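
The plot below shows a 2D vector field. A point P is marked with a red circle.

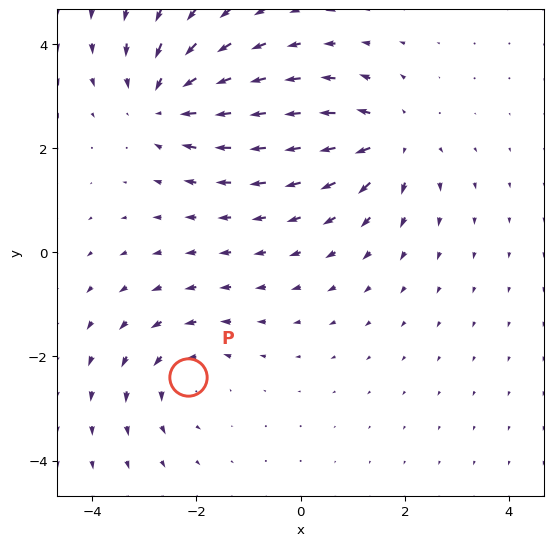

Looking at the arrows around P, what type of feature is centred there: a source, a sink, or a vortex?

At P (-2.2, -2.4) the arrows circulate counterclockwise. Divergence ≈0, curl about +4 — near-zero divergence with nonzero curl is a vortex.

vortex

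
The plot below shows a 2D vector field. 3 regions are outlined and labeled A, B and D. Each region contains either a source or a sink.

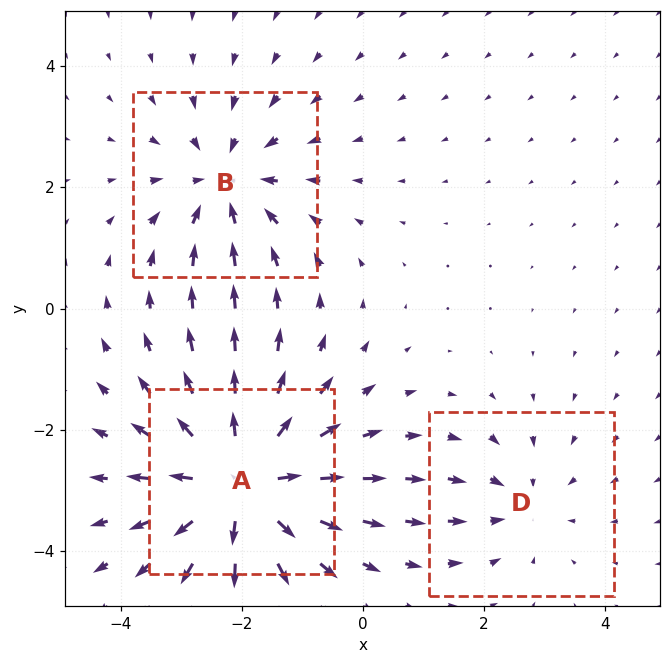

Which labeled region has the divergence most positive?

A

Divergence at each region's feature centre — A: about +5, B: about -3, D: about -2. Region A is most positive.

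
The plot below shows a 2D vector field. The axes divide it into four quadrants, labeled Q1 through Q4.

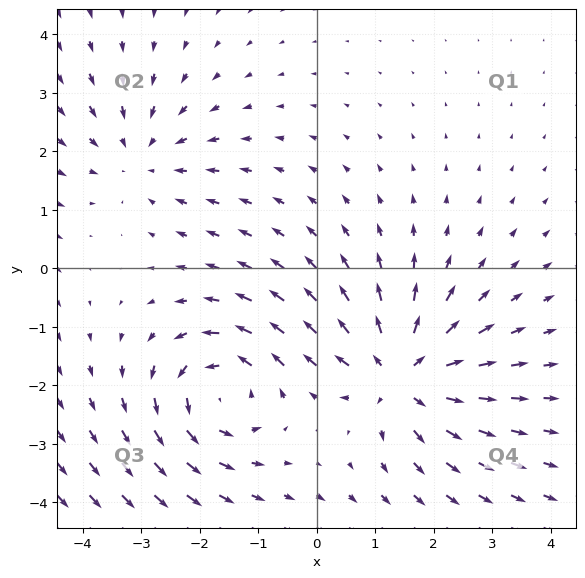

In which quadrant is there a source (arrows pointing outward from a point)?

Q4

The source sits at approximately (1.5, -1.8), which lies in quadrant Q4. The divergence there is about +5, positive as expected for a source.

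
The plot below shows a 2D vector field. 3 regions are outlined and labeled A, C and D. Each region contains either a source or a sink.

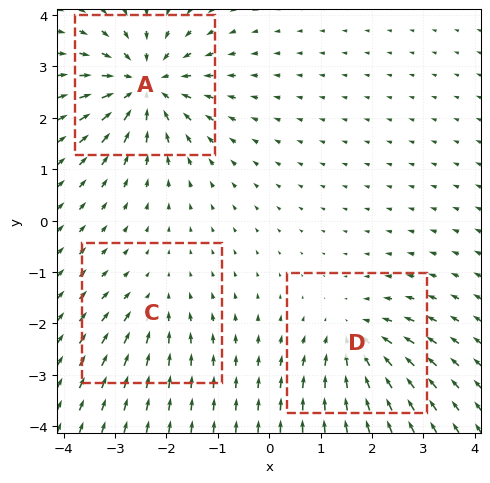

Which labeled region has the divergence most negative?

Divergence at each region's feature centre — A: about -6, C: about -2, D: about -4. Region A is most negative.

A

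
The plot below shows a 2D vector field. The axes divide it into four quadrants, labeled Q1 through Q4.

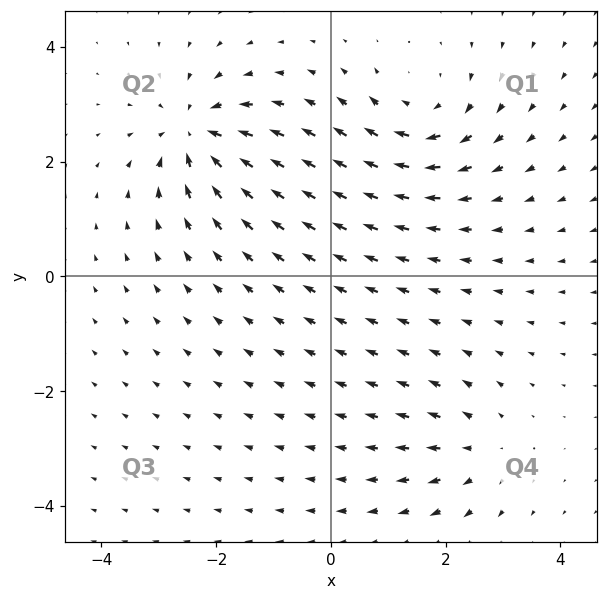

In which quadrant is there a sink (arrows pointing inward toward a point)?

The sink sits at approximately (-2.4, 2.5), which lies in quadrant Q2. The divergence there is about -6, negative as expected for a sink.

Q2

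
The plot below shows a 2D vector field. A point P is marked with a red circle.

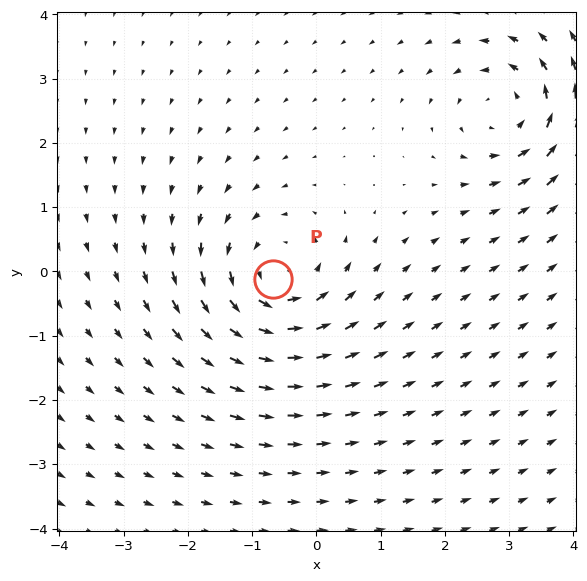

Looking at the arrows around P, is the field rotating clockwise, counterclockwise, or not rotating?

Near P at (-0.7, -0.1) the arrows circulate counterclockwise. The curl (z-component) there is about +4; positive curl means counterclockwise rotation.

counterclockwise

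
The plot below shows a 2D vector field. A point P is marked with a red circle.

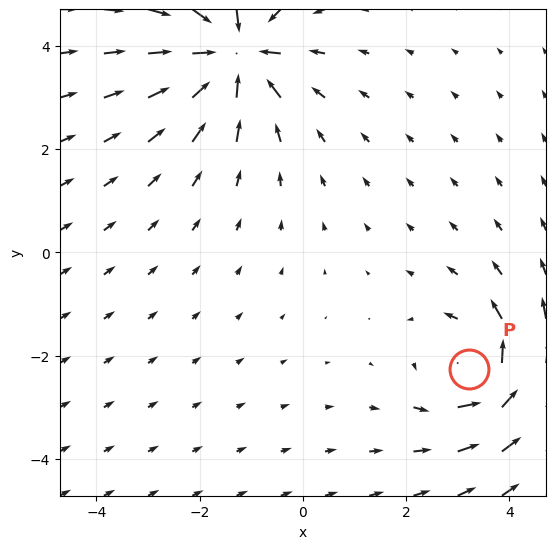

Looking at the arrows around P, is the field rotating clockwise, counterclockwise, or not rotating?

Near P at (3.2, -2.3) the arrows circulate counterclockwise. The curl (z-component) there is about +4; positive curl means counterclockwise rotation.

counterclockwise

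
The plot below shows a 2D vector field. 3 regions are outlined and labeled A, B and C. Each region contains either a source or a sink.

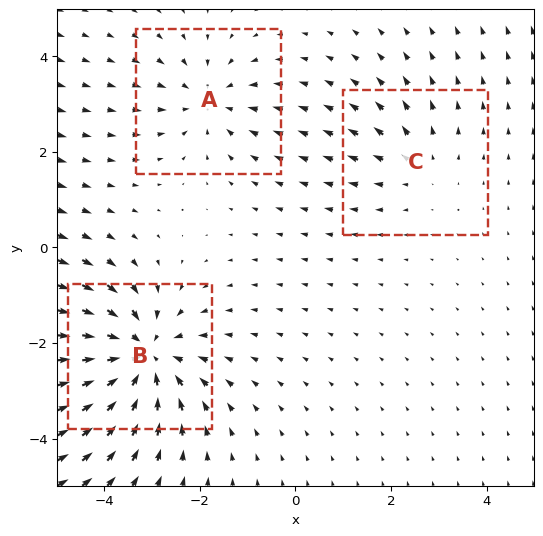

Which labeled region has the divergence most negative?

B

Divergence at each region's feature centre — A: about -3, B: about -5, C: about +2. Region B is most negative.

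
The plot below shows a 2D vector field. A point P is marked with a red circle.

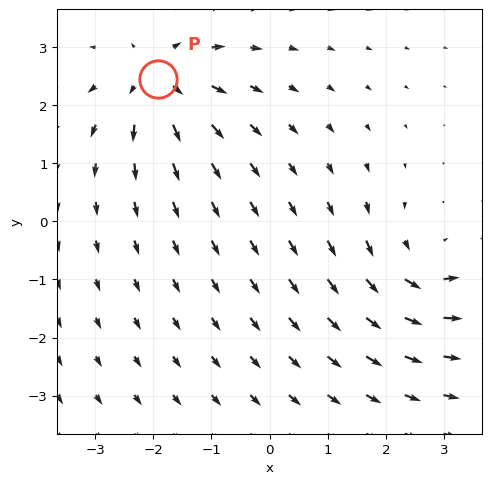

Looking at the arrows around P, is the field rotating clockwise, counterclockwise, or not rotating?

not rotating

Near P at (-1.9, 2.4) the arrows show no circulation. The curl there is ≈0.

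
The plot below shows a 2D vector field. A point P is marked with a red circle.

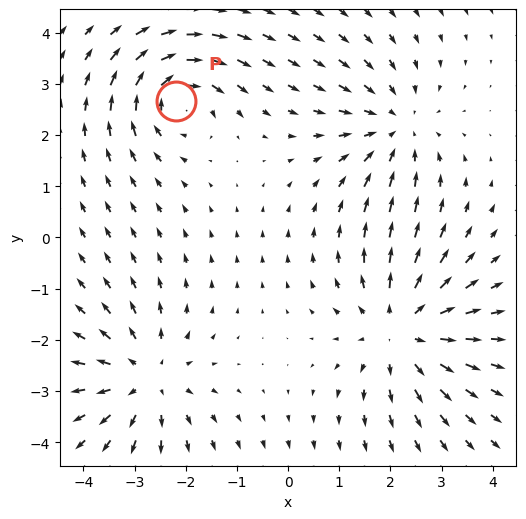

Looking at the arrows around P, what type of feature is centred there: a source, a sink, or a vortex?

vortex

At P (-2.2, 2.7) the arrows circulate clockwise. Divergence ≈0, curl about -4 — near-zero divergence with nonzero curl is a vortex.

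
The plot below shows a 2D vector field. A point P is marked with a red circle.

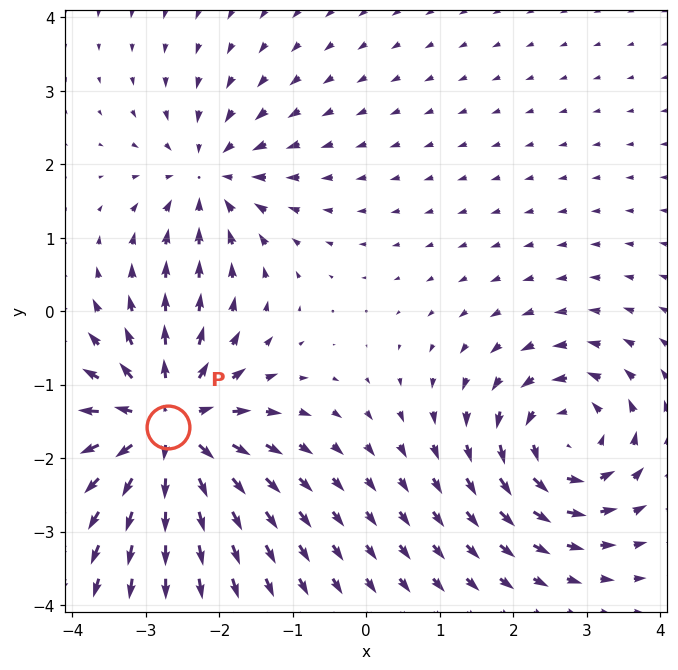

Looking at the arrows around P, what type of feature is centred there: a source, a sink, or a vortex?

At P (-2.7, -1.6) the arrows spread outward. Divergence about +6, curl ≈0 — positive divergence with near-zero curl is a source.

source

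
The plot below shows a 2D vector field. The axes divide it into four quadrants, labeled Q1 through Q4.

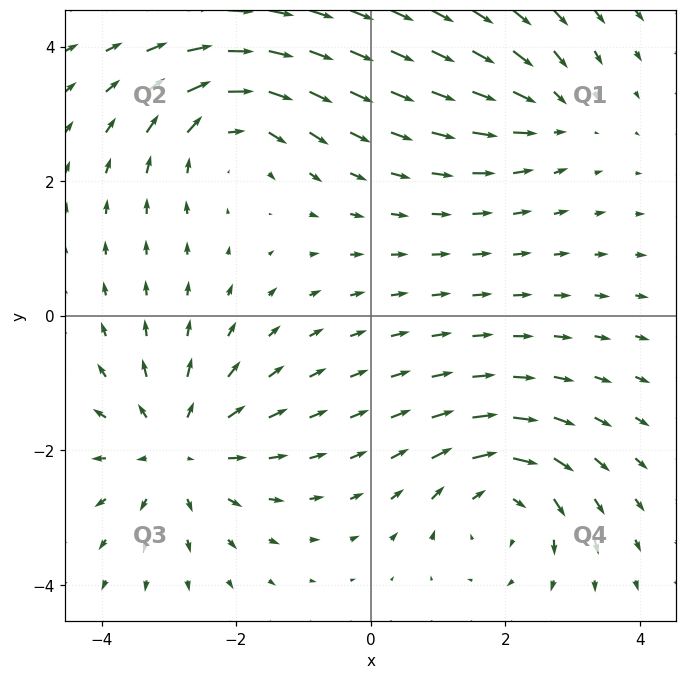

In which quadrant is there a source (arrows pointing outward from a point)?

Q3

The source sits at approximately (-2.9, -2.0), which lies in quadrant Q3. The divergence there is about +5, positive as expected for a source.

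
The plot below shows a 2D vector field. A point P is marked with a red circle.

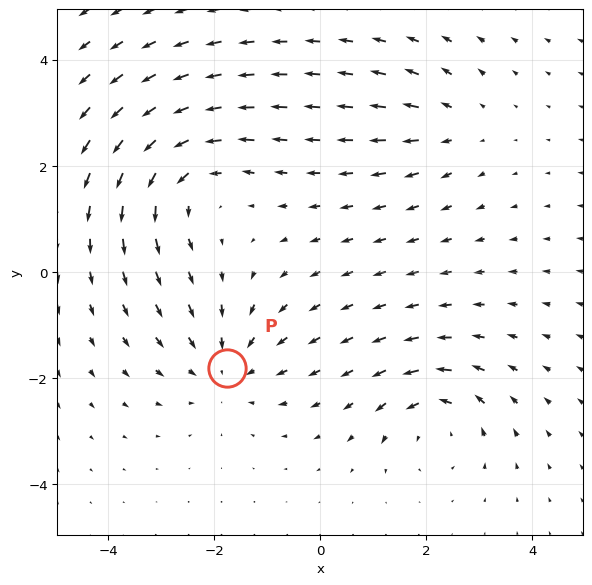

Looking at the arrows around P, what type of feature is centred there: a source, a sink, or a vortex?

sink

At P (-1.8, -1.8) the arrows converge inward. Divergence about -3, curl ≈0 — negative divergence with near-zero curl is a sink.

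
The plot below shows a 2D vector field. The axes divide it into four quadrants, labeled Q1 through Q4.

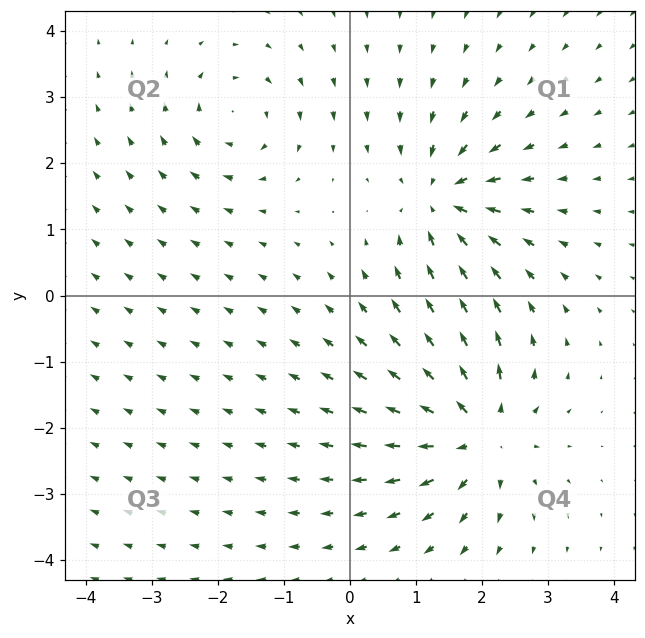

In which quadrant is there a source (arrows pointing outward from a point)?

Q4

The source sits at approximately (1.9, -2.1), which lies in quadrant Q4. The divergence there is about +5, positive as expected for a source.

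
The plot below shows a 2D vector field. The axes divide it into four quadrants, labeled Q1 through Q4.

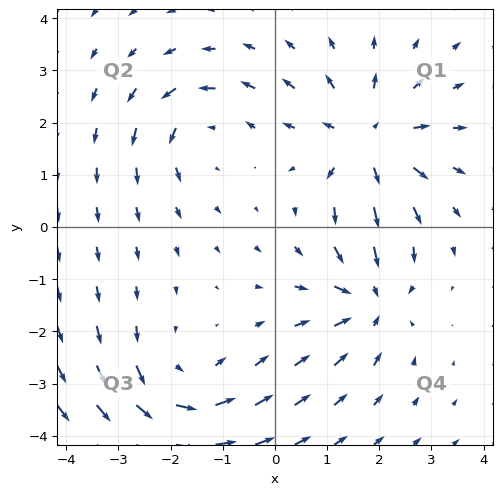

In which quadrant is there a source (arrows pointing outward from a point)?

Q1

The source sits at approximately (1.8, 1.7), which lies in quadrant Q1. The divergence there is about +5, positive as expected for a source.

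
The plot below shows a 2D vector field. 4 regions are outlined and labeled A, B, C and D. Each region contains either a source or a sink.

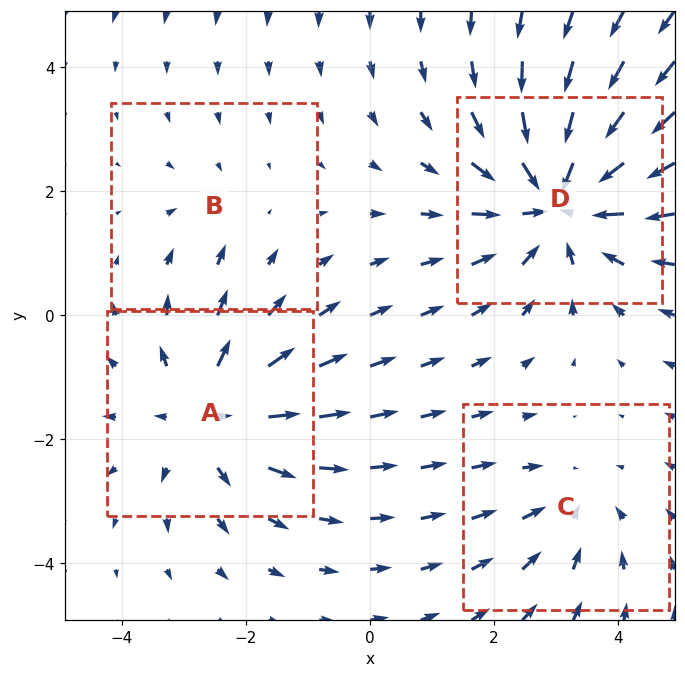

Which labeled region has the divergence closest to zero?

Divergence at each region's feature centre — A: about +4, B: about -2, C: about -3, D: about -6. Region B is closest to zero.

B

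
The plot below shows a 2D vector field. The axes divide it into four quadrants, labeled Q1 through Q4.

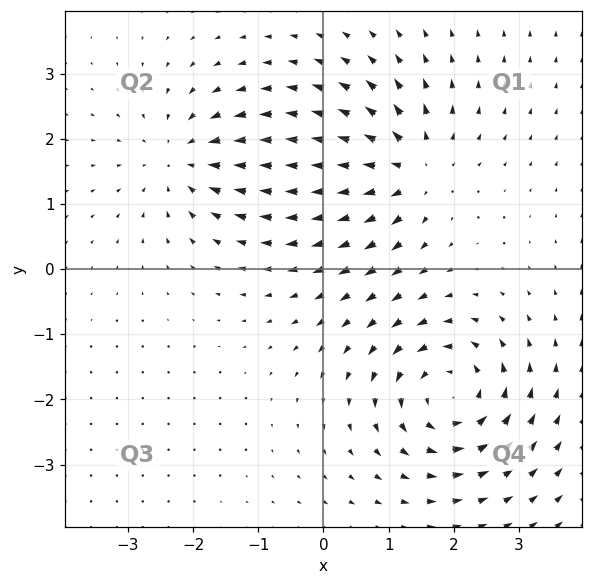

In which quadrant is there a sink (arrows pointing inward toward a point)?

Q2

The sink sits at approximately (-2.1, 1.7), which lies in quadrant Q2. The divergence there is about -4, negative as expected for a sink.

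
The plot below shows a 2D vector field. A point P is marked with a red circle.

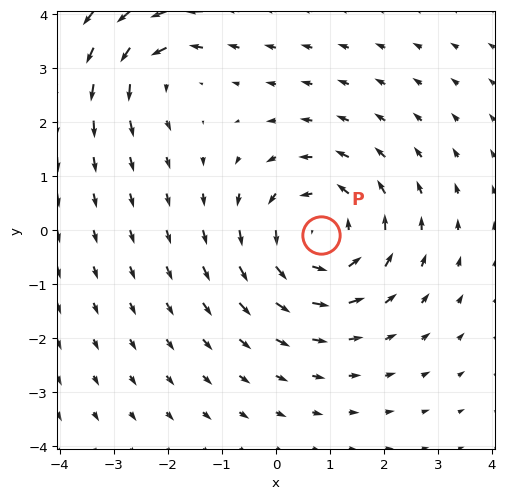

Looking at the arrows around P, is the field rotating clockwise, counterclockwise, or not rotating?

counterclockwise

Near P at (0.8, -0.1) the arrows circulate counterclockwise. The curl (z-component) there is about +4; positive curl means counterclockwise rotation.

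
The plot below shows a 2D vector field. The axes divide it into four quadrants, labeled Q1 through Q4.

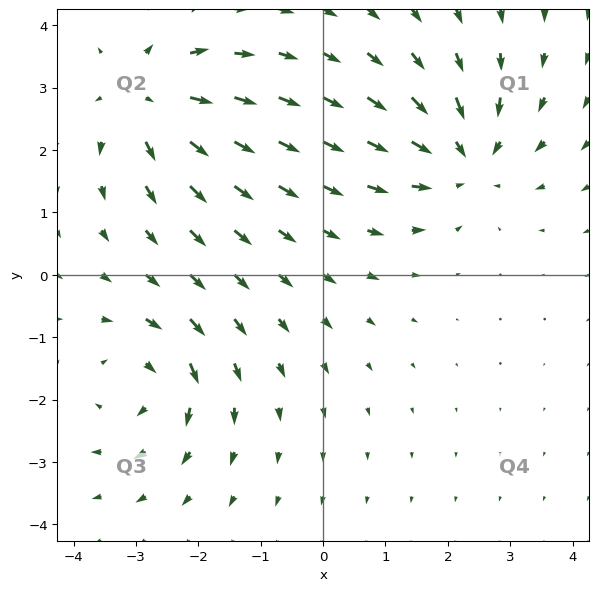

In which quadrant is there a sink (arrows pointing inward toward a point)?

Q1

The sink sits at approximately (2.3, 1.9), which lies in quadrant Q1. The divergence there is about -4, negative as expected for a sink.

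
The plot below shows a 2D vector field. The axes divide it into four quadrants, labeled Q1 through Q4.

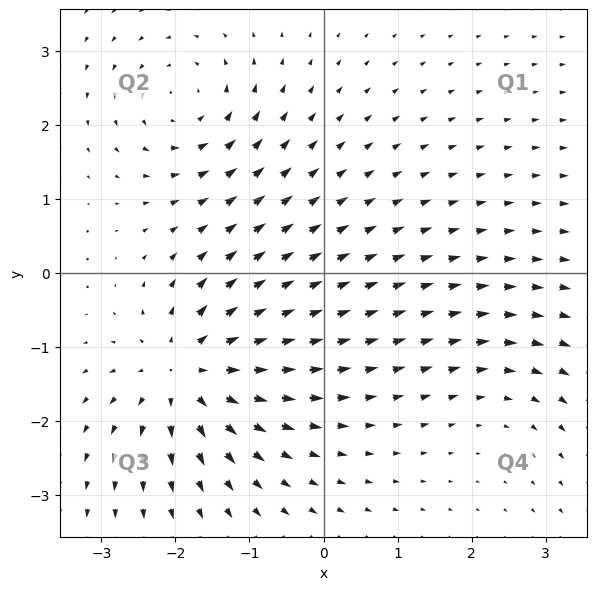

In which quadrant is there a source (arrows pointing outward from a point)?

Q3

The source sits at approximately (-1.8, -1.3), which lies in quadrant Q3. The divergence there is about +6, positive as expected for a source.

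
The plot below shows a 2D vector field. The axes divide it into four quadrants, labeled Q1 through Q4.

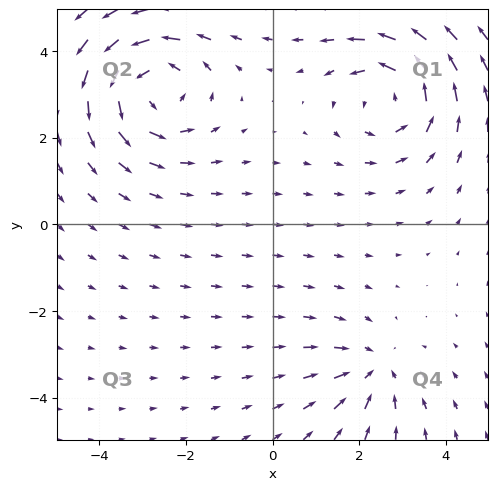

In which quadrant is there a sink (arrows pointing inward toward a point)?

Q4

The sink sits at approximately (2.3, -3.4), which lies in quadrant Q4. The divergence there is about -3, negative as expected for a sink.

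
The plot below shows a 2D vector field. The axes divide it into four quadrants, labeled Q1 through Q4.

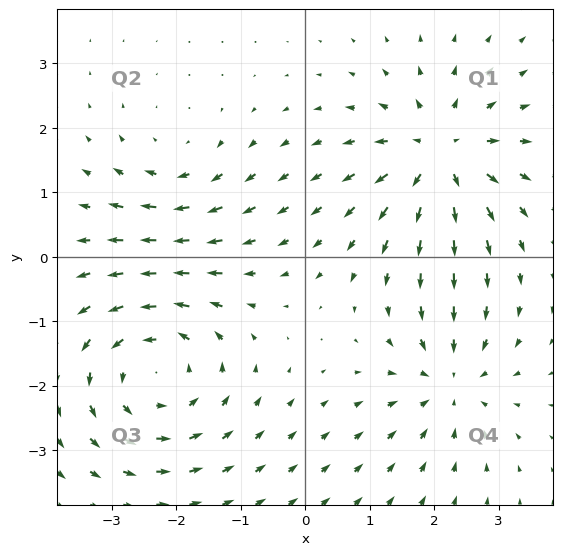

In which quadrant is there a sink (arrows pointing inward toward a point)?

The sink sits at approximately (2.3, -1.9), which lies in quadrant Q4. The divergence there is about -4, negative as expected for a sink.

Q4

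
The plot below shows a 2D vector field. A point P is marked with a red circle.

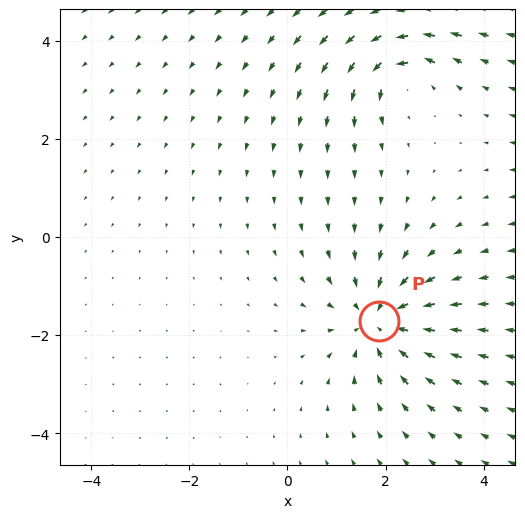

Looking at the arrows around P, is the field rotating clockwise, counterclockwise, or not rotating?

not rotating

Near P at (1.9, -1.7) the arrows show no circulation. The curl there is ≈0.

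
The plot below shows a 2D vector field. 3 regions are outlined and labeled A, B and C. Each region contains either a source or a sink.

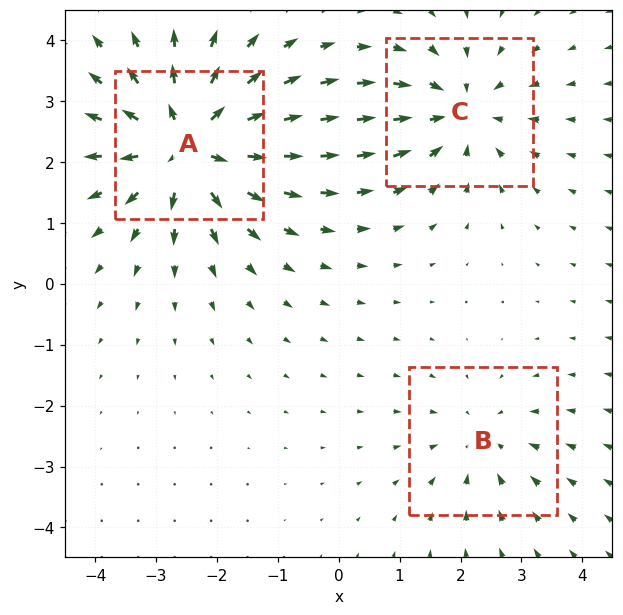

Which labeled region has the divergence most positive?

Divergence at each region's feature centre — A: about +5, B: about -2, C: about -3. Region A is most positive.

A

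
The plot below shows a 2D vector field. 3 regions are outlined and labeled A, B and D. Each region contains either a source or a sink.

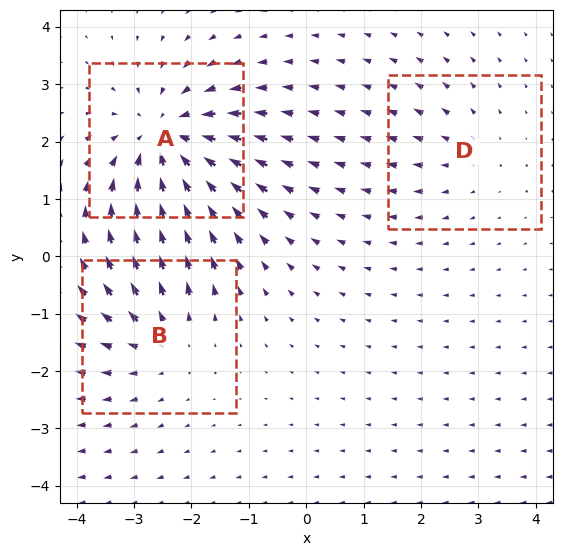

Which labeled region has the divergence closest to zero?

D

Divergence at each region's feature centre — A: about -4, B: about +3, D: about +2. Region D is closest to zero.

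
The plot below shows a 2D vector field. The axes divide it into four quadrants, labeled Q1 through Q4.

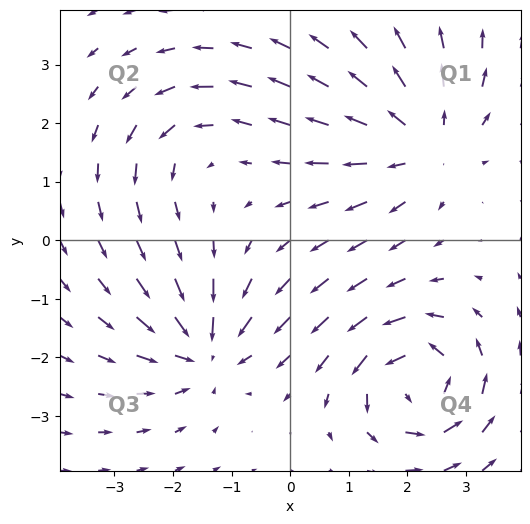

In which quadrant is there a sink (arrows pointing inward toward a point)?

The sink sits at approximately (-1.5, -1.9), which lies in quadrant Q3. The divergence there is about -5, negative as expected for a sink.

Q3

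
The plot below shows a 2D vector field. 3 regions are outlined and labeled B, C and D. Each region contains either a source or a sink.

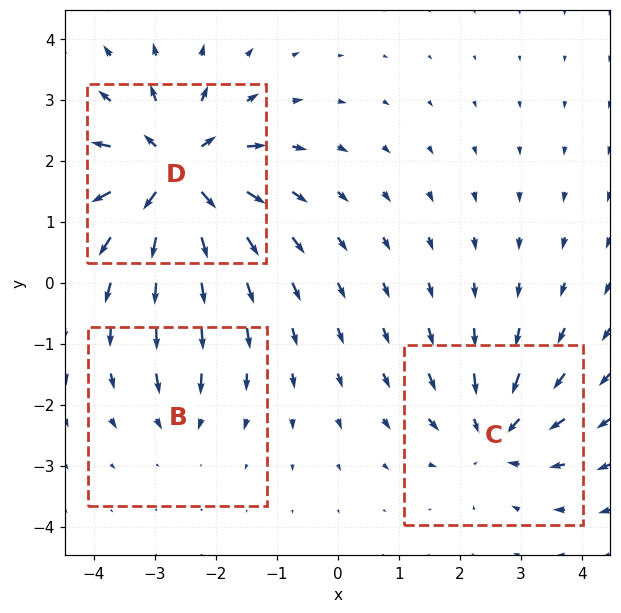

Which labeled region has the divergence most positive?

Divergence at each region's feature centre — B: about -2, C: about -4, D: about +7. Region D is most positive.

D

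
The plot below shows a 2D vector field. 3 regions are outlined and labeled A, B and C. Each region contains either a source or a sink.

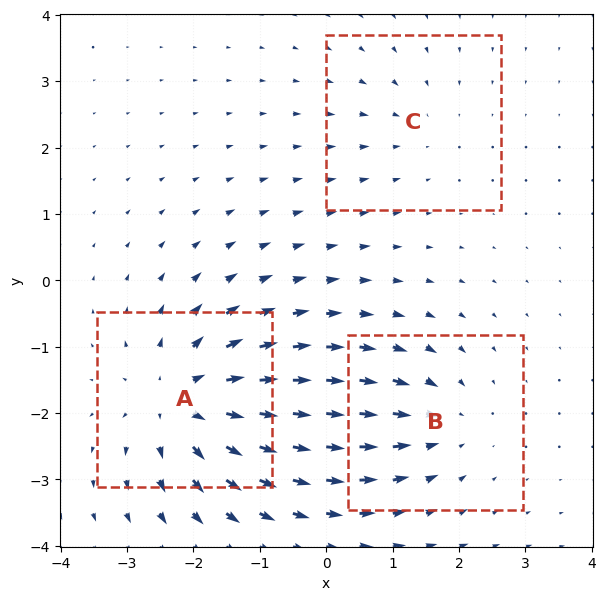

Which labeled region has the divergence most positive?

Divergence at each region's feature centre — A: about +5, B: about -3, C: about -2. Region A is most positive.

A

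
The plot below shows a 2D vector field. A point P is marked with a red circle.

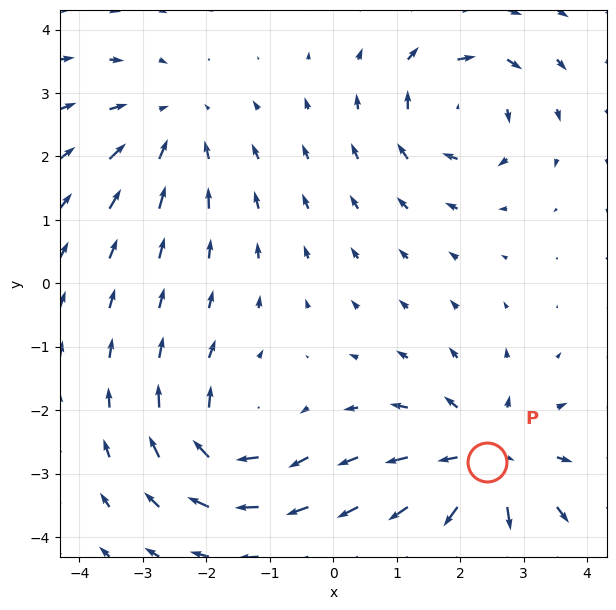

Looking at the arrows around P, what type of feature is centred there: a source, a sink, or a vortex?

source

At P (2.4, -2.8) the arrows spread outward. Divergence about +4, curl ≈0 — positive divergence with near-zero curl is a source.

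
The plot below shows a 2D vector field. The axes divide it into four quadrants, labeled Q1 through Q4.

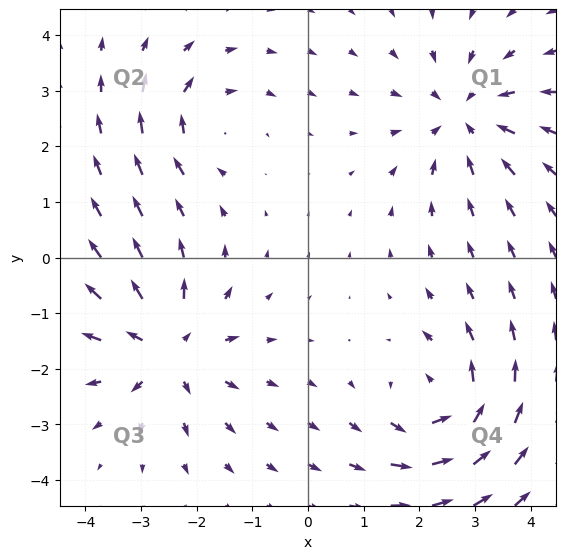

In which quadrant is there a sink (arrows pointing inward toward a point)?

Q1

The sink sits at approximately (2.8, 2.5), which lies in quadrant Q1. The divergence there is about -4, negative as expected for a sink.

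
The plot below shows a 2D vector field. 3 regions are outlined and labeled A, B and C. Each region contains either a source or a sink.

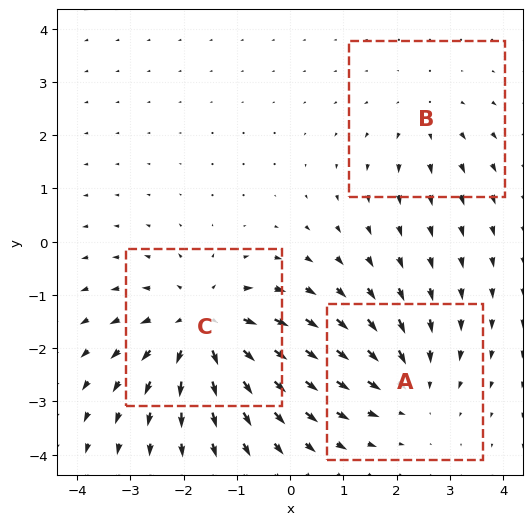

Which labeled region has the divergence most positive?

Divergence at each region's feature centre — A: about -3, B: about +2, C: about +4. Region C is most positive.

C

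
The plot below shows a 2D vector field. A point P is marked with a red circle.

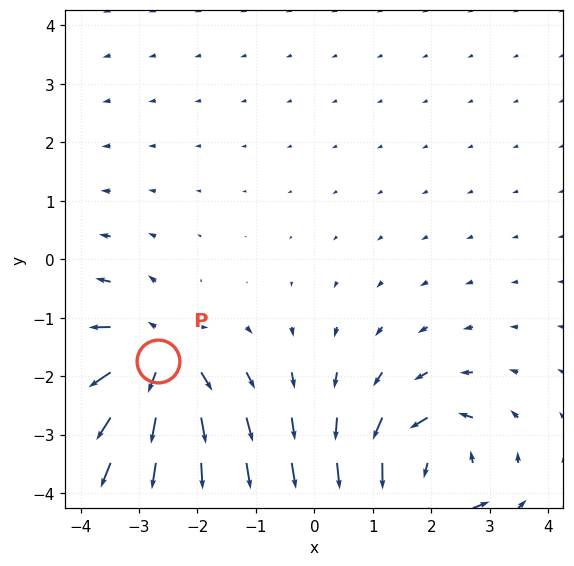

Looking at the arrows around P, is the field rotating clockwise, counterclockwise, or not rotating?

not rotating

Near P at (-2.7, -1.7) the arrows show no circulation. The curl there is ≈0.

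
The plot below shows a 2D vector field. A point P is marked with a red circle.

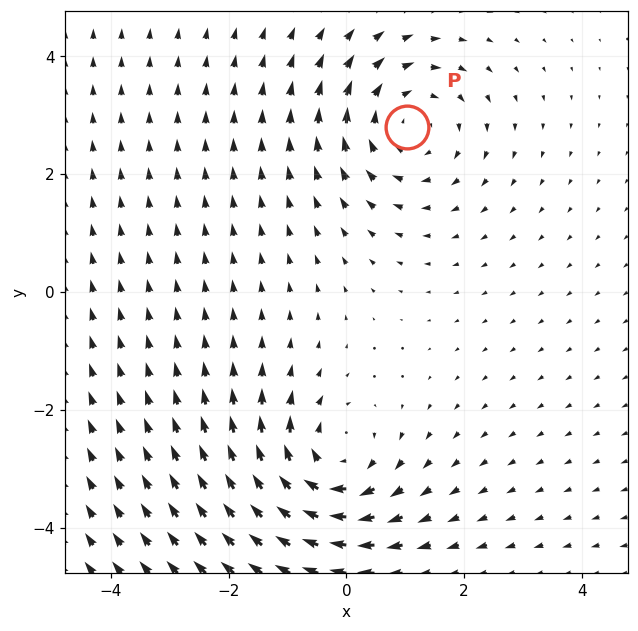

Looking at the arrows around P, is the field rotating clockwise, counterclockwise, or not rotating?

clockwise

Near P at (1.0, 2.8) the arrows circulate clockwise. The curl (z-component) there is about -2; negative curl means clockwise rotation.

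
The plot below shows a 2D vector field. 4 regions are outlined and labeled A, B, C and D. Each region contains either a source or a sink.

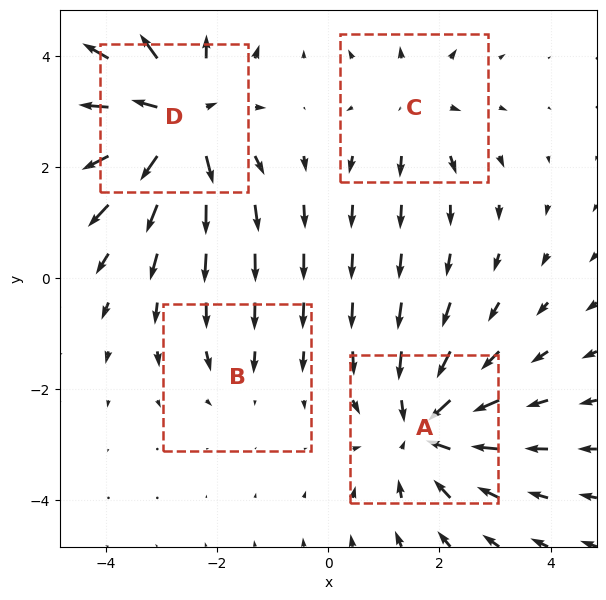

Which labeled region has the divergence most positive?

Divergence at each region's feature centre — A: about -5, B: about -2, C: about +3, D: about +6. Region D is most positive.

D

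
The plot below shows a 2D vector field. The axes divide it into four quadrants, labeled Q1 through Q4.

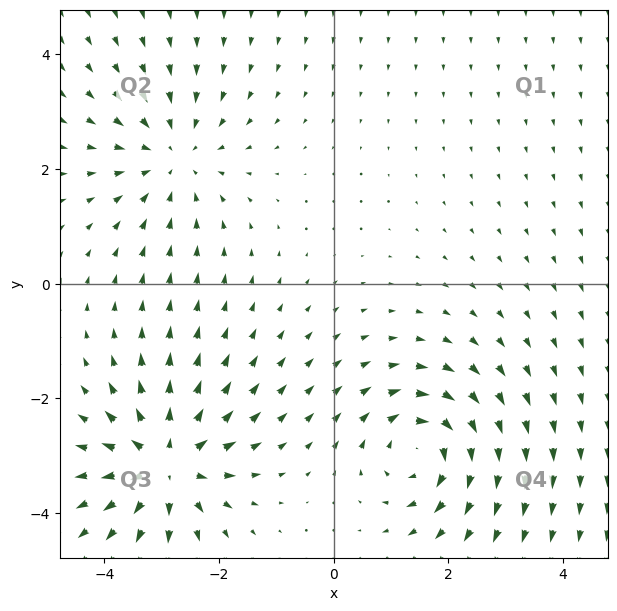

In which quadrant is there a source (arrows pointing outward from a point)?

Q3

The source sits at approximately (-2.9, -3.1), which lies in quadrant Q3. The divergence there is about +6, positive as expected for a source.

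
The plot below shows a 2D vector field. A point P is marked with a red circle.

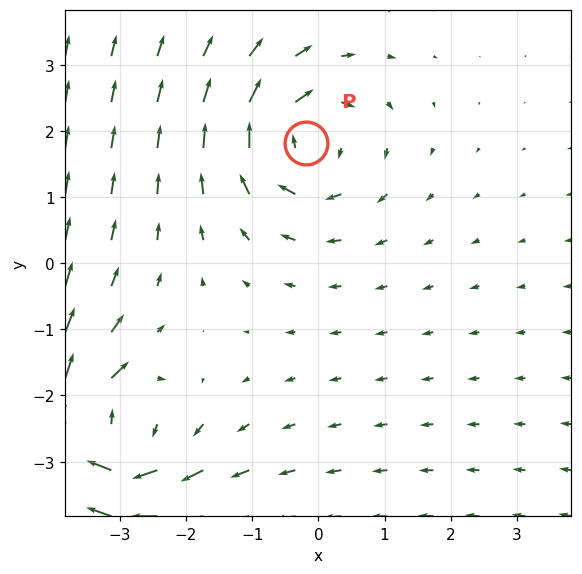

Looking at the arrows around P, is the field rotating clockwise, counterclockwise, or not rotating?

Near P at (-0.2, 1.8) the arrows circulate clockwise. The curl (z-component) there is about -4; negative curl means clockwise rotation.

clockwise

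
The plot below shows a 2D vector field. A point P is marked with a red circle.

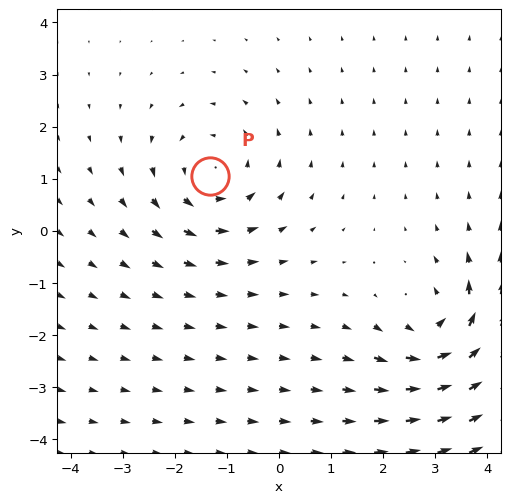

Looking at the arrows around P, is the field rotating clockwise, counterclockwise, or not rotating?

Near P at (-1.3, 1.1) the arrows circulate counterclockwise. The curl (z-component) there is about +3; positive curl means counterclockwise rotation.

counterclockwise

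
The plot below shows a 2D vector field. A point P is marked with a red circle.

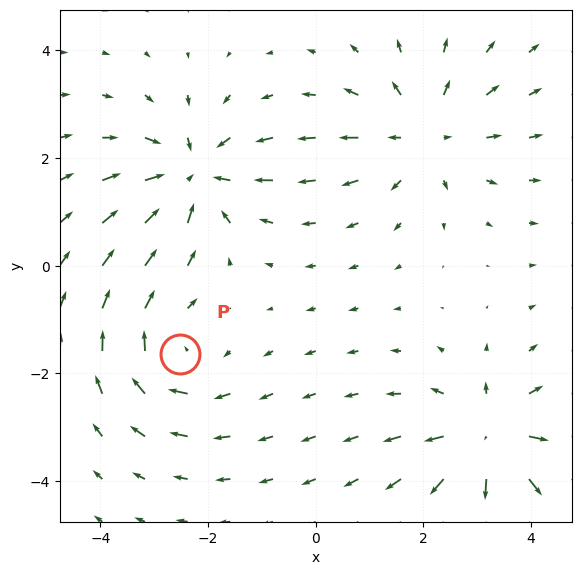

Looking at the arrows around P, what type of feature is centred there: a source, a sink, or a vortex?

vortex

At P (-2.5, -1.6) the arrows circulate clockwise. Divergence ≈0, curl about -3 — near-zero divergence with nonzero curl is a vortex.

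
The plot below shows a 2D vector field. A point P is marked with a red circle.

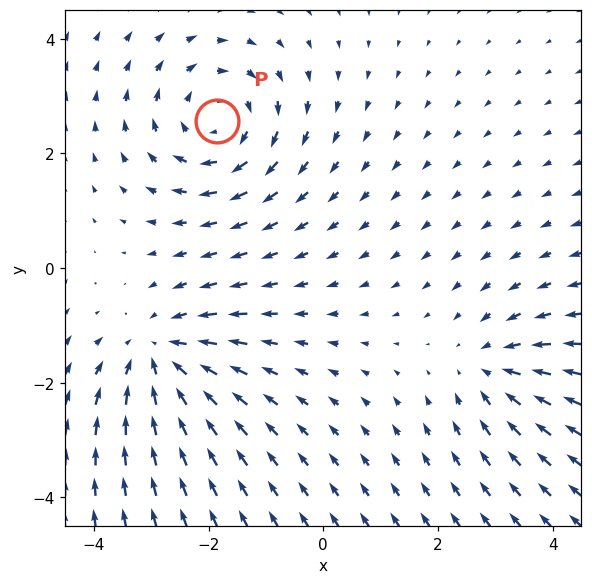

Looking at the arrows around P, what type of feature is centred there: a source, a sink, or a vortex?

At P (-1.9, 2.6) the arrows circulate clockwise. Divergence ≈0, curl about -4 — near-zero divergence with nonzero curl is a vortex.

vortex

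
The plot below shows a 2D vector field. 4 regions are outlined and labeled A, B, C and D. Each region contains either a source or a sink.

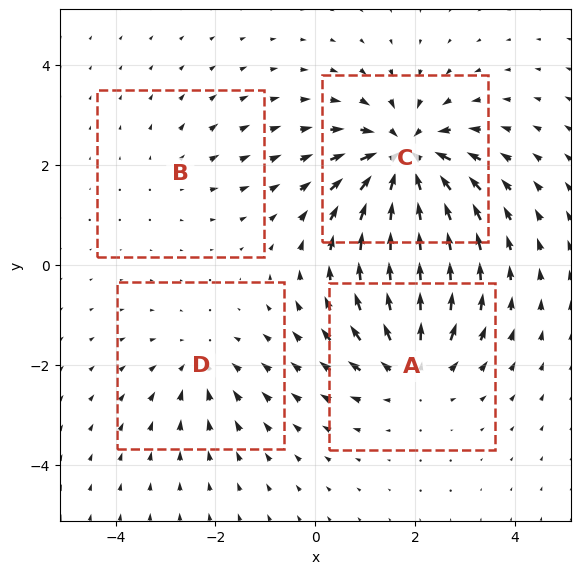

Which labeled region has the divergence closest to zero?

B

Divergence at each region's feature centre — A: about +5, B: about +2, C: about -7, D: about -3. Region B is closest to zero.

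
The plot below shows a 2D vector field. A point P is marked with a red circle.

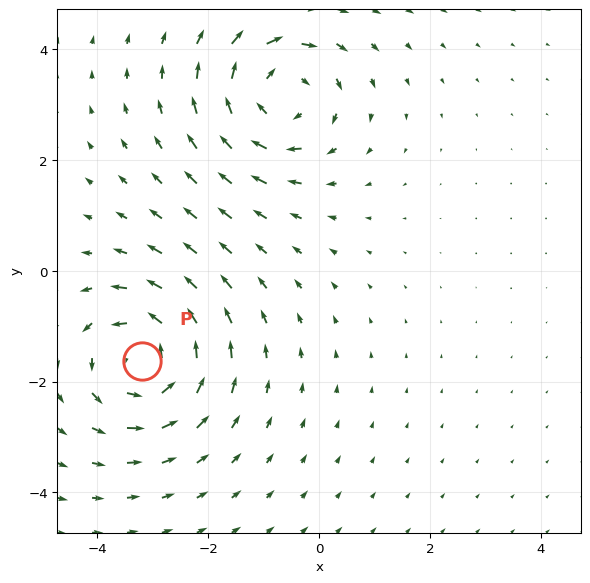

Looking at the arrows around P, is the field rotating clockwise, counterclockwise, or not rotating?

Near P at (-3.2, -1.6) the arrows circulate counterclockwise. The curl (z-component) there is about +5; positive curl means counterclockwise rotation.

counterclockwise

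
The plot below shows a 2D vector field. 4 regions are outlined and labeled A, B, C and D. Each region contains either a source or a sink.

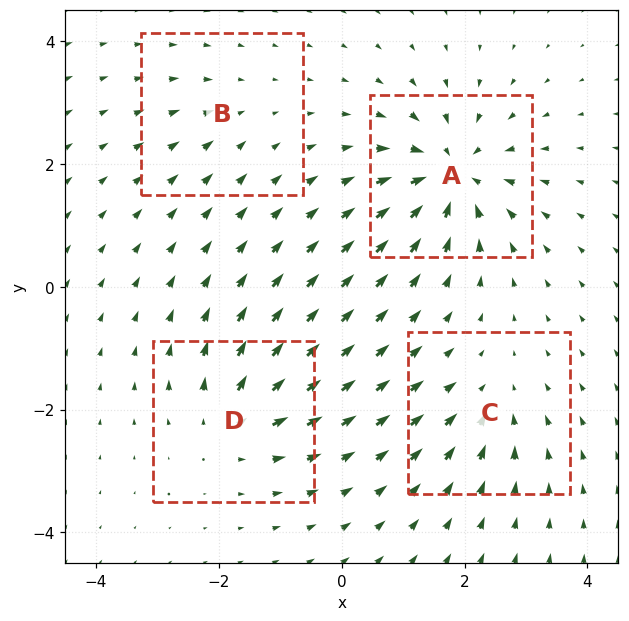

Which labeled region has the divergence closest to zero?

B

Divergence at each region's feature centre — A: about -9, B: about -2, C: about -4, D: about +5. Region B is closest to zero.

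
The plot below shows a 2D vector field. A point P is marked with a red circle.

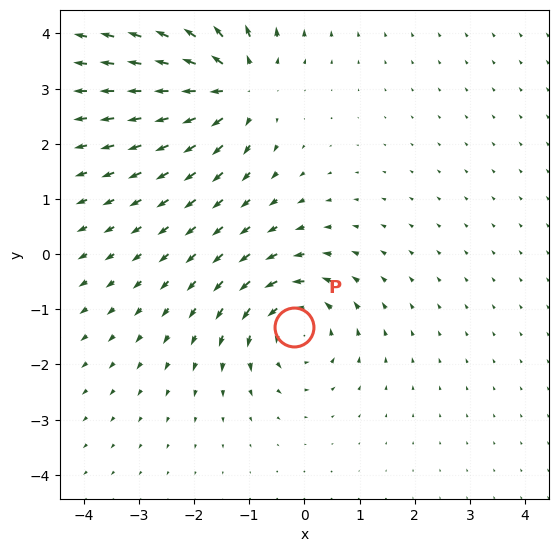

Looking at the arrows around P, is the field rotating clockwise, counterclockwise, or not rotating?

counterclockwise

Near P at (-0.2, -1.3) the arrows circulate counterclockwise. The curl (z-component) there is about +5; positive curl means counterclockwise rotation.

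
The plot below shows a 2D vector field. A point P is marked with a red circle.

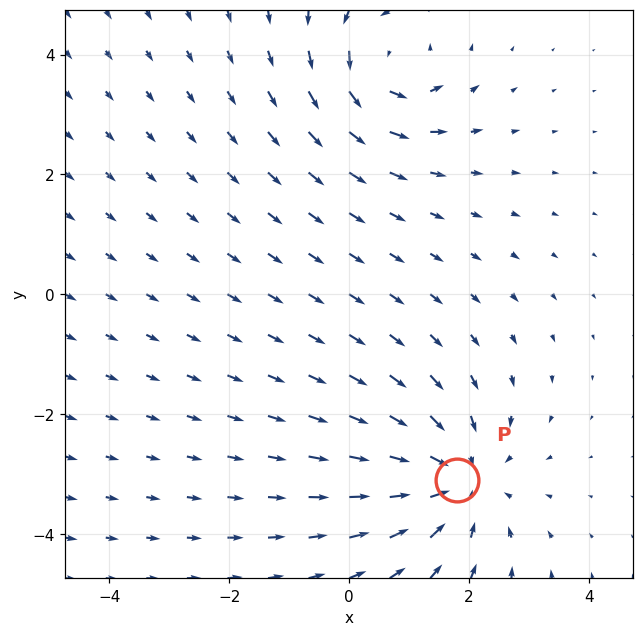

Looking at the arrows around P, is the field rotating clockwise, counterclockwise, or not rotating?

Near P at (1.8, -3.1) the arrows show no circulation. The curl there is ≈0.

not rotating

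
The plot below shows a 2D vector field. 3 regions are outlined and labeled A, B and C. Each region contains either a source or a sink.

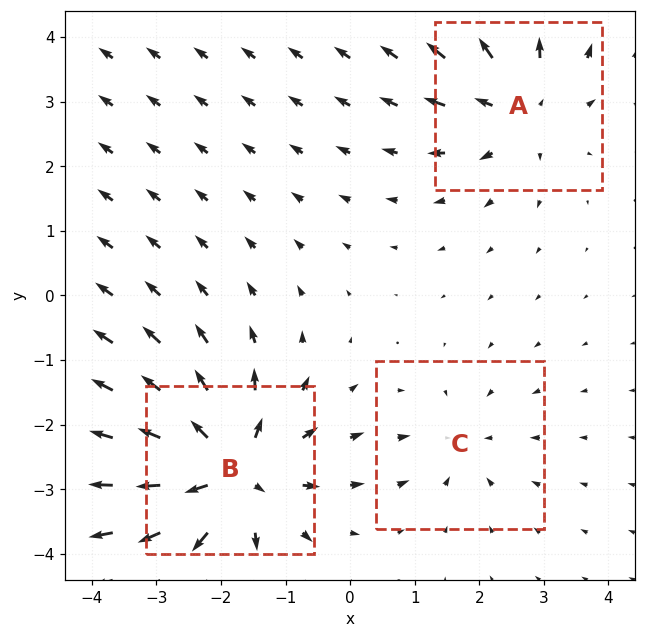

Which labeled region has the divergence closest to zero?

C

Divergence at each region's feature centre — A: about +4, B: about +5, C: about -2. Region C is closest to zero.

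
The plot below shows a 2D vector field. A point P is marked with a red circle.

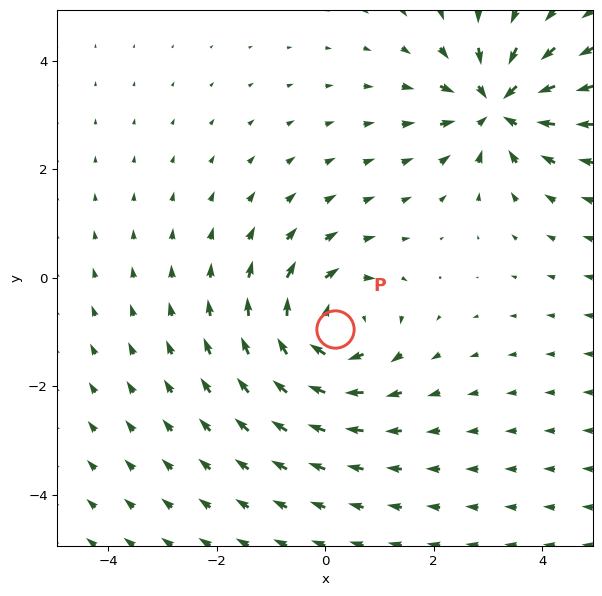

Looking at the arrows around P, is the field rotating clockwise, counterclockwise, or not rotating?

clockwise

Near P at (0.2, -0.9) the arrows circulate clockwise. The curl (z-component) there is about -5; negative curl means clockwise rotation.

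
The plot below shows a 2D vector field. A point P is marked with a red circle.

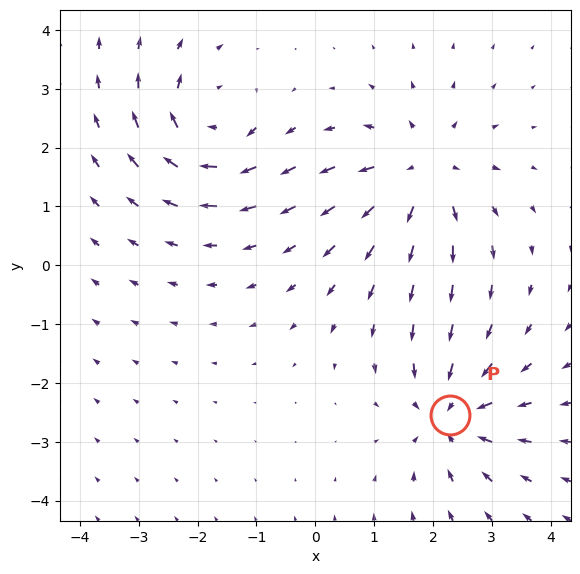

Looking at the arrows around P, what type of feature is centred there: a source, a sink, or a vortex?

At P (2.3, -2.5) the arrows converge inward. Divergence about -4, curl ≈0 — negative divergence with near-zero curl is a sink.

sink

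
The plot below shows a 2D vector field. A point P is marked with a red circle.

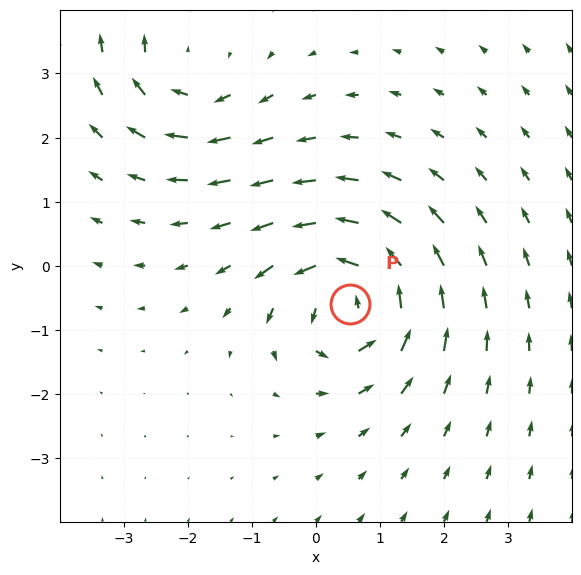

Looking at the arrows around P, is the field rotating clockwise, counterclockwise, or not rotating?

counterclockwise

Near P at (0.5, -0.6) the arrows circulate counterclockwise. The curl (z-component) there is about +7; positive curl means counterclockwise rotation.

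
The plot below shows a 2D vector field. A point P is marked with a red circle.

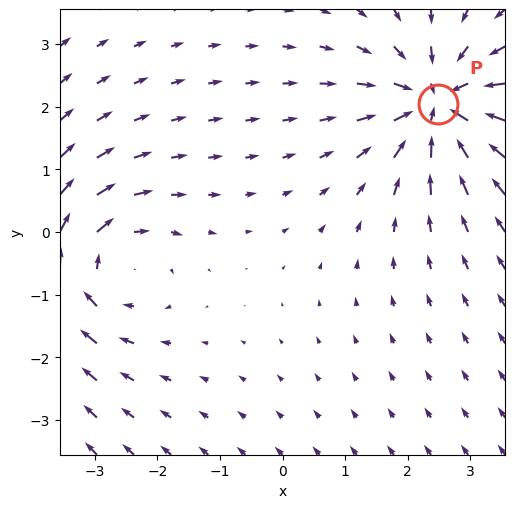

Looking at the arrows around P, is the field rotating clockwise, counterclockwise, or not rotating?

not rotating

Near P at (2.5, 2.0) the arrows show no circulation. The curl there is ≈0.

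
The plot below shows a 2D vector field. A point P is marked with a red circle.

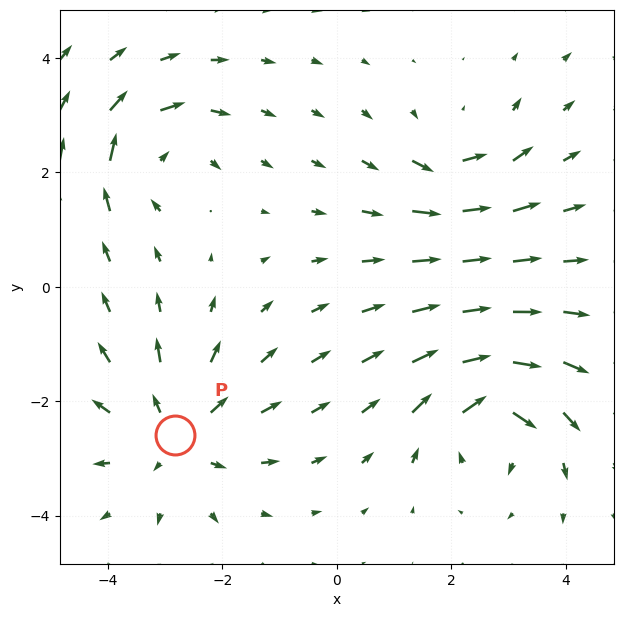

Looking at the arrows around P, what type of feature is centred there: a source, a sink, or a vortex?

source

At P (-2.8, -2.6) the arrows spread outward. Divergence about +4, curl ≈0 — positive divergence with near-zero curl is a source.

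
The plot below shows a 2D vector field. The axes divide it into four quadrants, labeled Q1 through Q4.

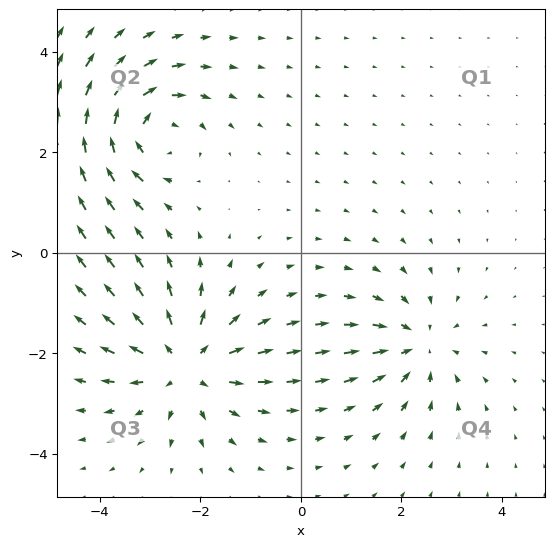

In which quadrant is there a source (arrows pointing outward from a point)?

Q3

The source sits at approximately (-2.3, -2.2), which lies in quadrant Q3. The divergence there is about +4, positive as expected for a source.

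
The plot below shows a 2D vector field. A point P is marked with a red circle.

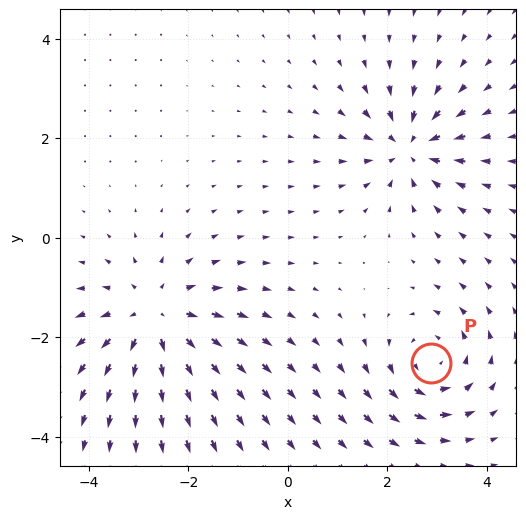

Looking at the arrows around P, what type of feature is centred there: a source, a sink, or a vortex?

vortex

At P (2.9, -2.5) the arrows circulate counterclockwise. Divergence ≈0, curl about +4 — near-zero divergence with nonzero curl is a vortex.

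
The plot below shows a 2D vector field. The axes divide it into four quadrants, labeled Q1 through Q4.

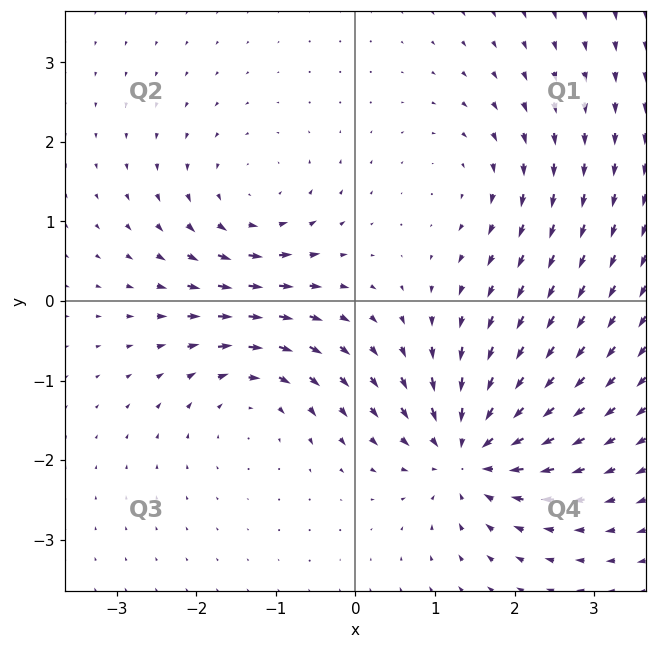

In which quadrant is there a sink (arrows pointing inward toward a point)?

Q4

The sink sits at approximately (1.4, -1.9), which lies in quadrant Q4. The divergence there is about -6, negative as expected for a sink.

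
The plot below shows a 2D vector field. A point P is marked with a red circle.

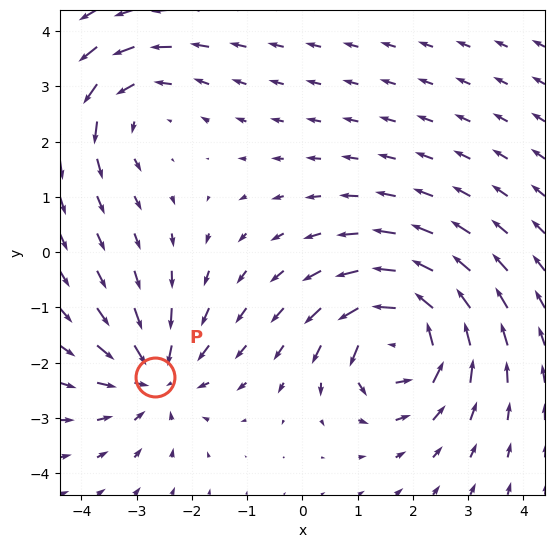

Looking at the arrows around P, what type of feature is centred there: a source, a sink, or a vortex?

At P (-2.7, -2.3) the arrows converge inward. Divergence about -4, curl ≈0 — negative divergence with near-zero curl is a sink.

sink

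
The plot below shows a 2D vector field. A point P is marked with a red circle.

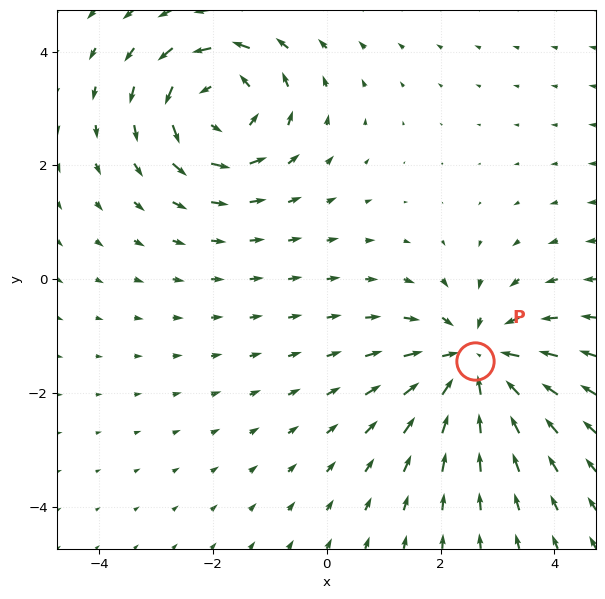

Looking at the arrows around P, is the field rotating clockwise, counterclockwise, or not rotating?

Near P at (2.6, -1.4) the arrows show no circulation. The curl there is ≈0.

not rotating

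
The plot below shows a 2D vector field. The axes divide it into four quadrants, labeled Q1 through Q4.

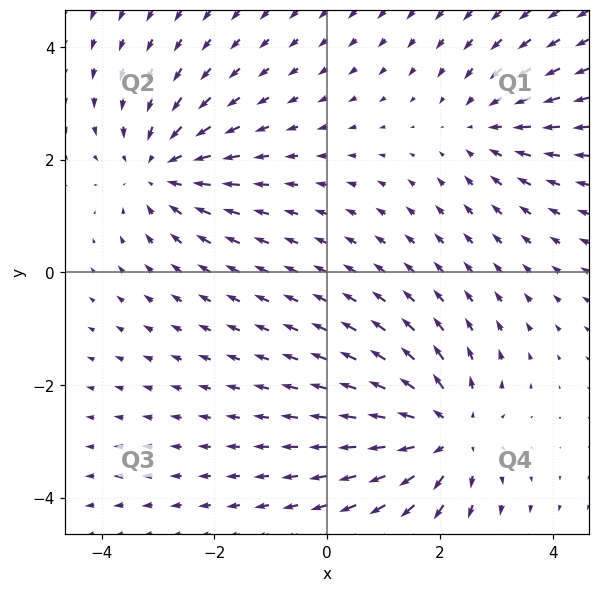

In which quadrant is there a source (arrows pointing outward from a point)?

The source sits at approximately (2.1, -2.9), which lies in quadrant Q4. The divergence there is about +4, positive as expected for a source.

Q4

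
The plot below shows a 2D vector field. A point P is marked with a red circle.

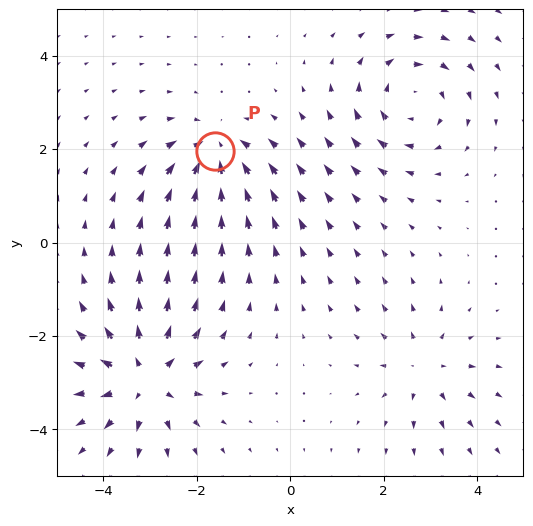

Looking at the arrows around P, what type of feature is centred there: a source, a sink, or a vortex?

sink

At P (-1.6, 2.0) the arrows converge inward. Divergence about -5, curl ≈0 — negative divergence with near-zero curl is a sink.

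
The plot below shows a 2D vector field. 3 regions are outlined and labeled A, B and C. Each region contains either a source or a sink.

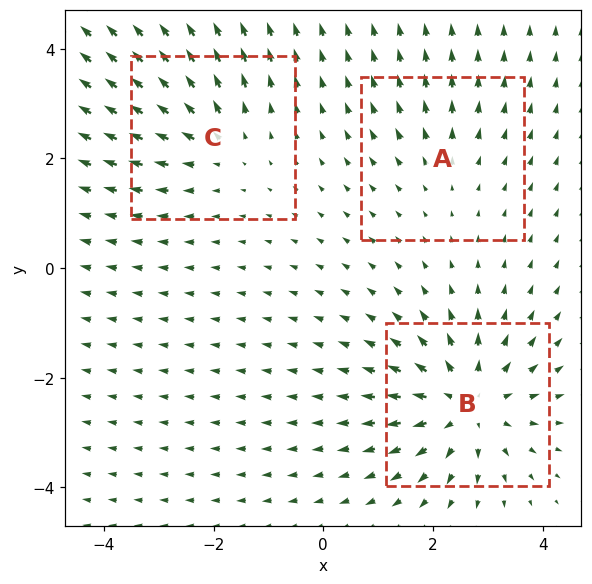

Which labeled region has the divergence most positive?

B

Divergence at each region's feature centre — A: about +2, B: about +5, C: about +3. Region B is most positive.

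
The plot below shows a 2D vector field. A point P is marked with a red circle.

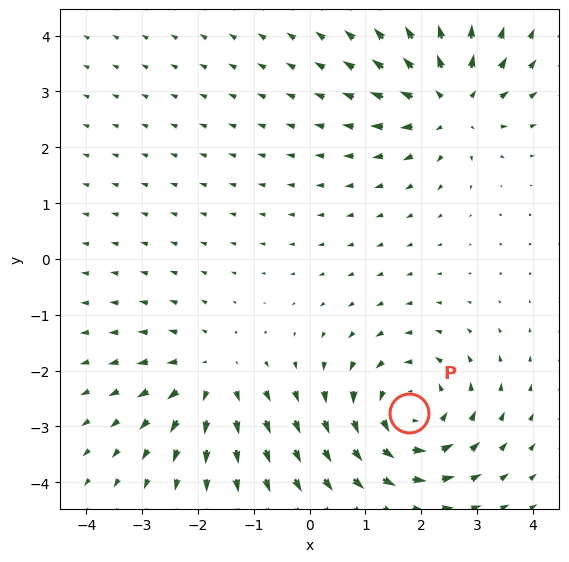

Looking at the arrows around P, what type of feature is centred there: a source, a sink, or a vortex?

At P (1.8, -2.8) the arrows circulate counterclockwise. Divergence ≈0, curl about +5 — near-zero divergence with nonzero curl is a vortex.

vortex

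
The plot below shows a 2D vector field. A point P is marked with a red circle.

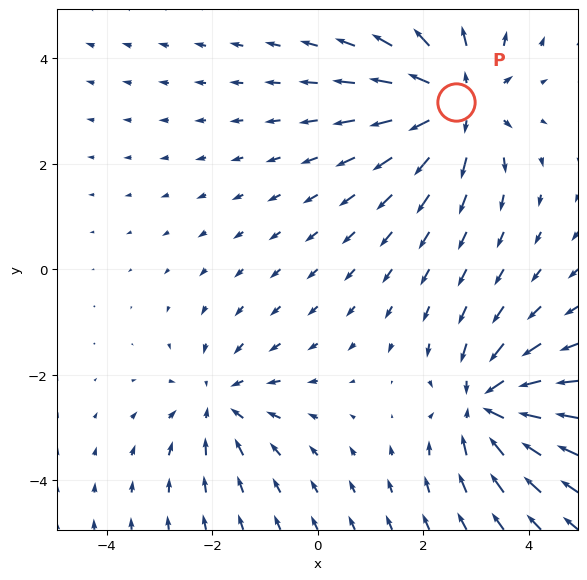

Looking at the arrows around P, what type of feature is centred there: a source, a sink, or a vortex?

source

At P (2.6, 3.2) the arrows spread outward. Divergence about +5, curl ≈0 — positive divergence with near-zero curl is a source.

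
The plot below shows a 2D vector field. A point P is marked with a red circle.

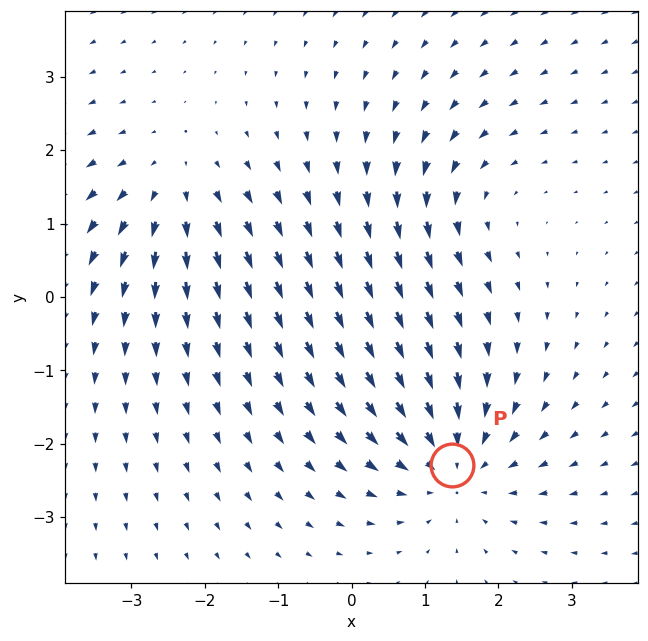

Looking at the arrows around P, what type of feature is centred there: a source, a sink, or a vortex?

sink

At P (1.4, -2.3) the arrows converge inward. Divergence about -5, curl ≈0 — negative divergence with near-zero curl is a sink.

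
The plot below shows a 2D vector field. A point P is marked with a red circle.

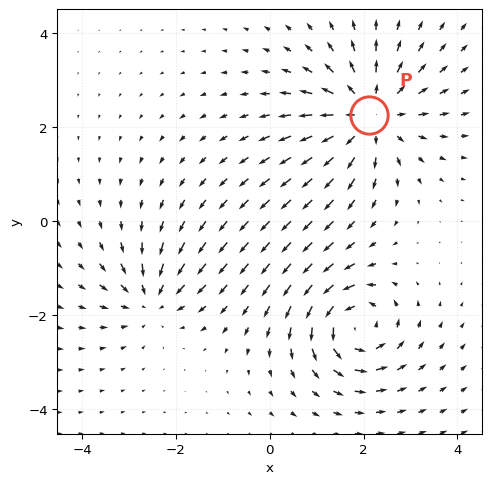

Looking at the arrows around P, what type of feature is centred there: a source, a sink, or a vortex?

At P (2.1, 2.3) the arrows spread outward. Divergence about +5, curl ≈0 — positive divergence with near-zero curl is a source.

source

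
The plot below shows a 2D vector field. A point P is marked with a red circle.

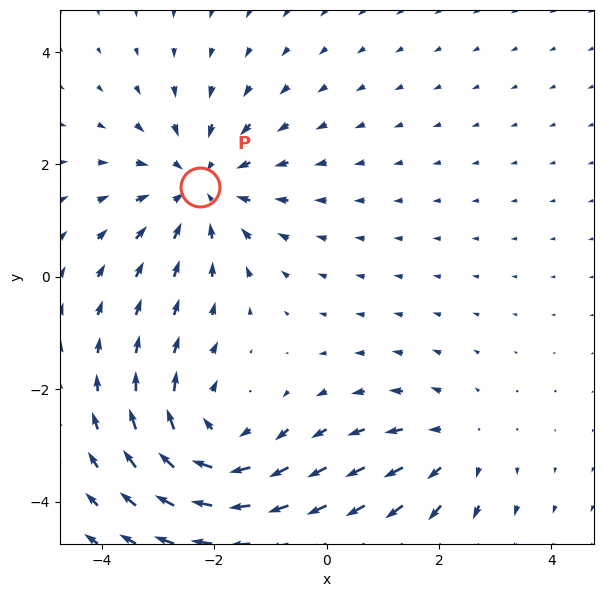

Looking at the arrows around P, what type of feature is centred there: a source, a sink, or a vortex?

At P (-2.2, 1.6) the arrows converge inward. Divergence about -4, curl ≈0 — negative divergence with near-zero curl is a sink.

sink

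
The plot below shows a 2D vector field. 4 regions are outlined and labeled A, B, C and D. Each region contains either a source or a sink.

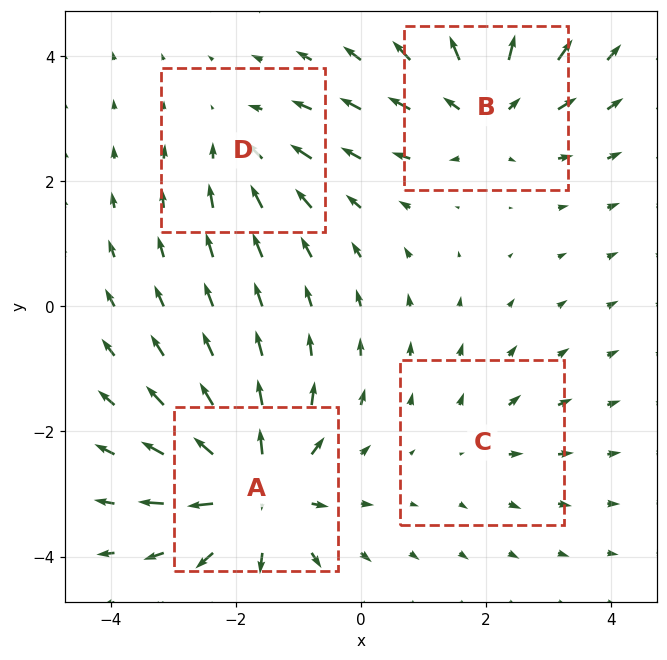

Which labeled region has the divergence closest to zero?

Divergence at each region's feature centre — A: about +7, B: about +5, C: about +2, D: about -3. Region C is closest to zero.

C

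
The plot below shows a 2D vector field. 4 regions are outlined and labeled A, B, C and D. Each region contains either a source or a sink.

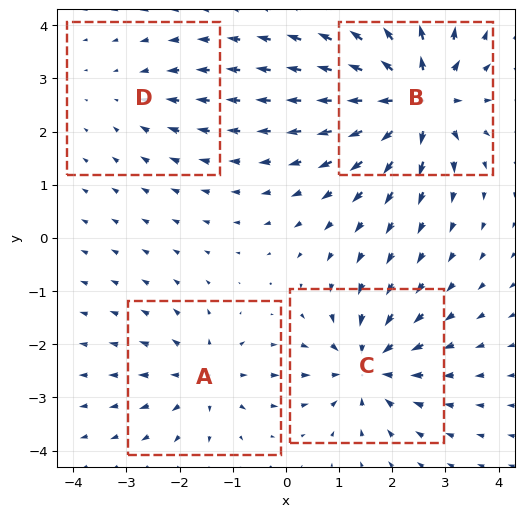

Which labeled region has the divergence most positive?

Divergence at each region's feature centre — A: about +4, B: about +8, C: about -5, D: about -2. Region B is most positive.

B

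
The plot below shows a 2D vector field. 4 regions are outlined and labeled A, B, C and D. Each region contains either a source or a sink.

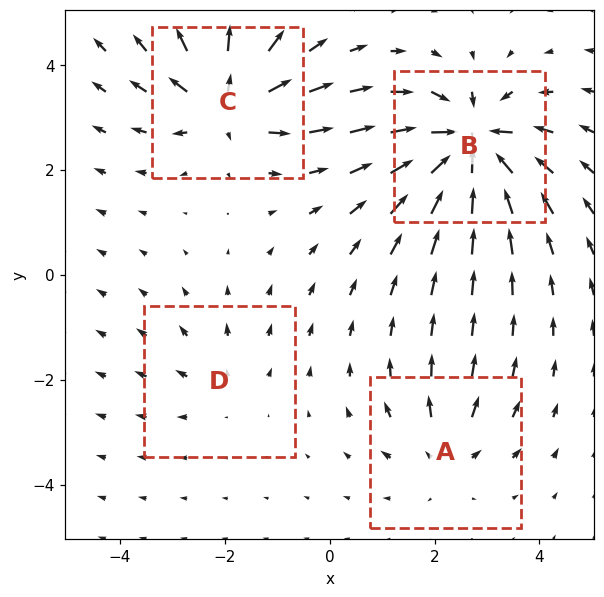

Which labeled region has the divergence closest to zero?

D

Divergence at each region's feature centre — A: about +4, B: about -9, C: about +7, D: about +2. Region D is closest to zero.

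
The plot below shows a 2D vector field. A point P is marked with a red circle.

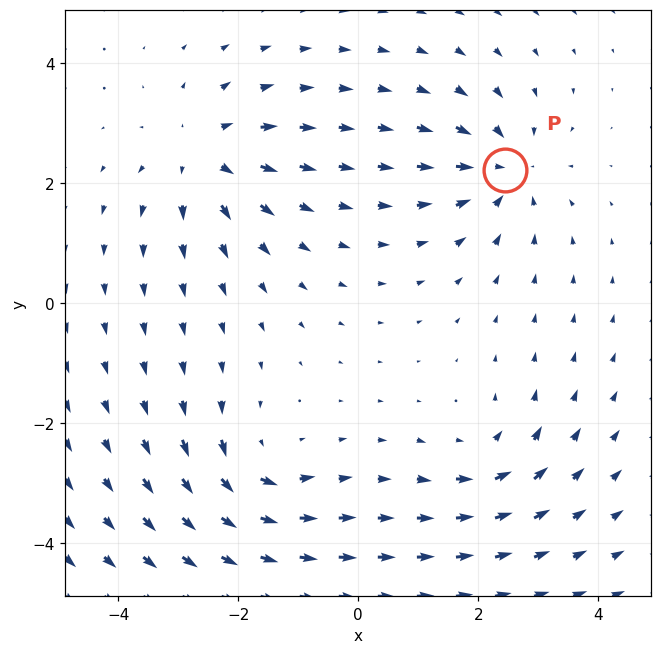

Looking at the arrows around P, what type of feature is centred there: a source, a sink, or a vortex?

sink

At P (2.4, 2.2) the arrows converge inward. Divergence about -4, curl ≈0 — negative divergence with near-zero curl is a sink.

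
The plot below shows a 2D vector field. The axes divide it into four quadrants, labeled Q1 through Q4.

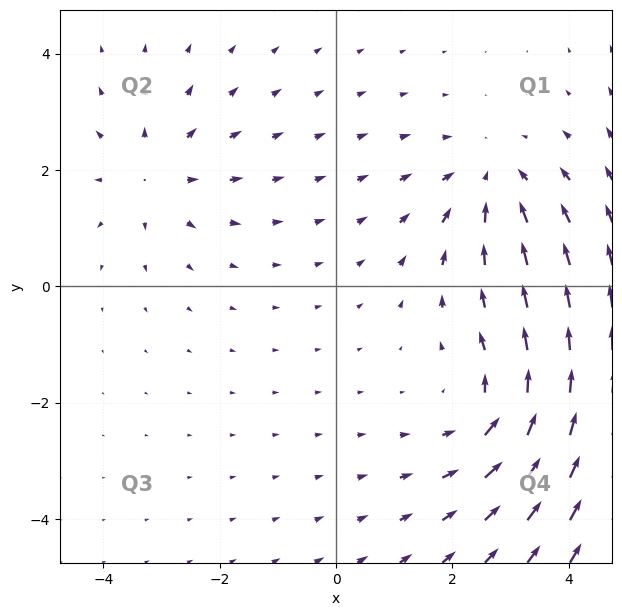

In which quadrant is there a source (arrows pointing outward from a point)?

The source sits at approximately (-3.1, 1.9), which lies in quadrant Q2. The divergence there is about +3, positive as expected for a source.

Q2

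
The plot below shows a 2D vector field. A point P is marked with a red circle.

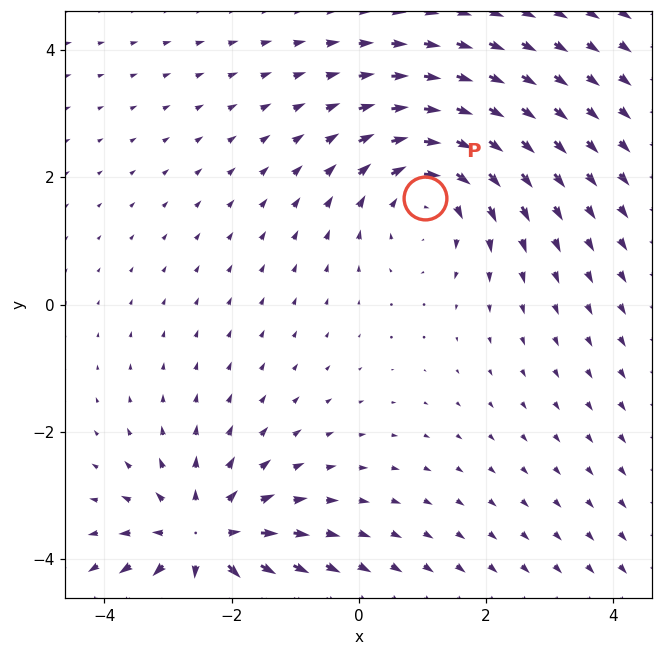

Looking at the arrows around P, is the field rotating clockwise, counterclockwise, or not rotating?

Near P at (1.0, 1.7) the arrows circulate clockwise. The curl (z-component) there is about -3; negative curl means clockwise rotation.

clockwise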